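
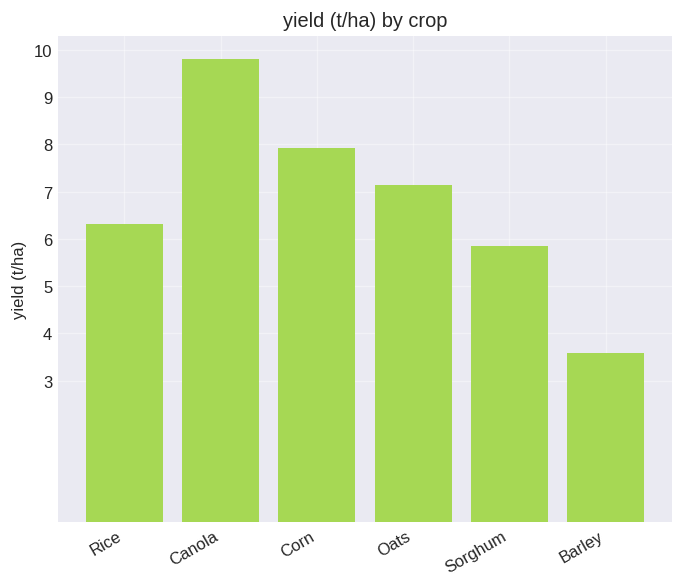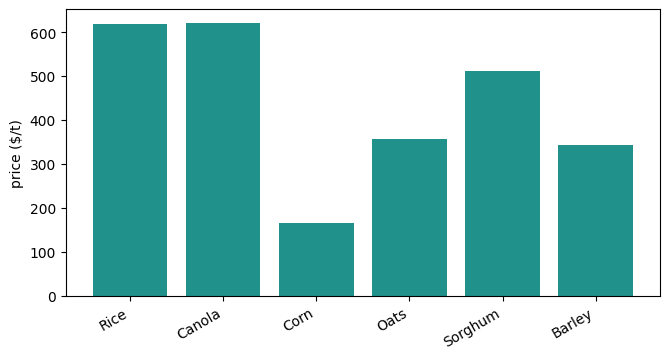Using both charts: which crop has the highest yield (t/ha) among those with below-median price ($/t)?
Corn

Chart 2 median price ($/t) ≈ 400; below-median crops: Corn, Oats, Barley. Among those, Corn has the highest yield (t/ha) (≈ 8).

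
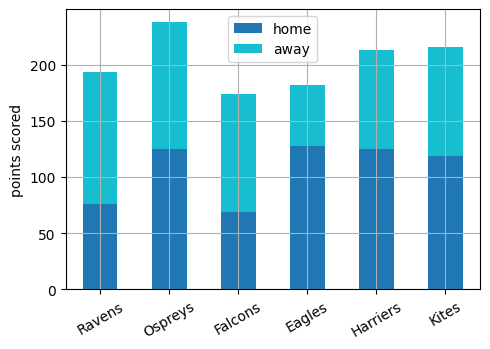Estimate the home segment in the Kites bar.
≈ 120

home top ≈ 120, bottom ≈ 0; segment ≈ 120.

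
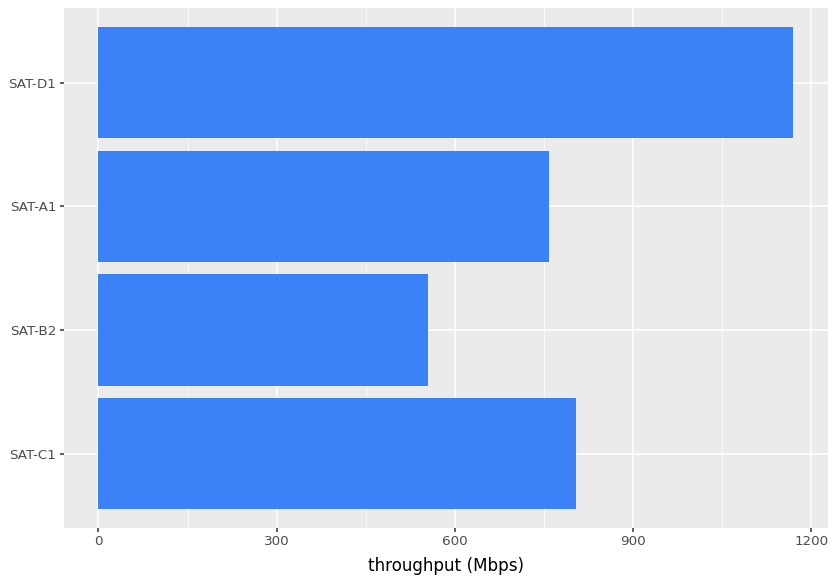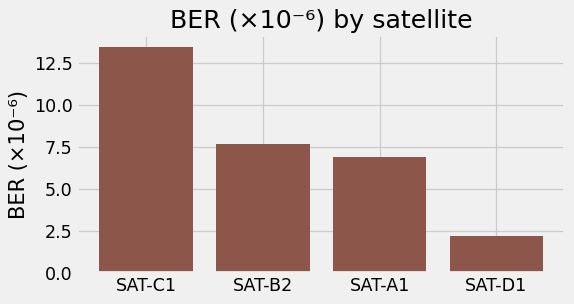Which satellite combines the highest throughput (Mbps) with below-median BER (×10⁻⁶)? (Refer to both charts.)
SAT-D1

Chart 2 median BER (×10⁻⁶) ≈ 8; below-median satellites: SAT-A1, SAT-D1. Among those, SAT-D1 has the highest throughput (Mbps) (≈ 1200).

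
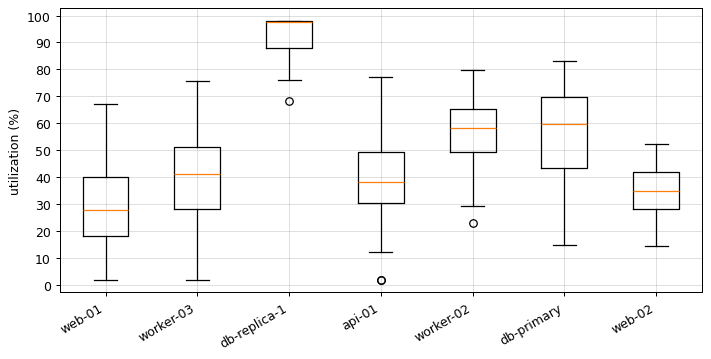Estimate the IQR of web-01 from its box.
≈ 20

Q3 ≈ 40, Q1 ≈ 20; IQR ≈ 20.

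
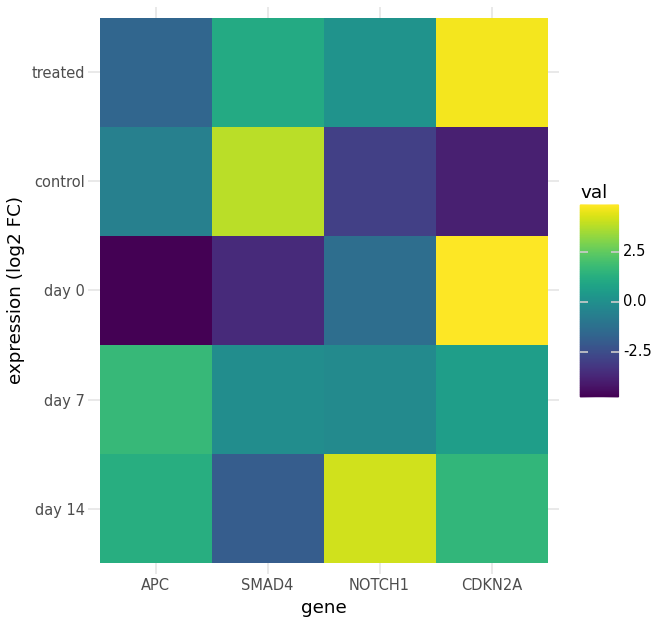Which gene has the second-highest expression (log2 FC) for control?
APC

Top 3 for control: SMAD4 ≈ 4, APC ≈ -1, NOTCH1 ≈ -3.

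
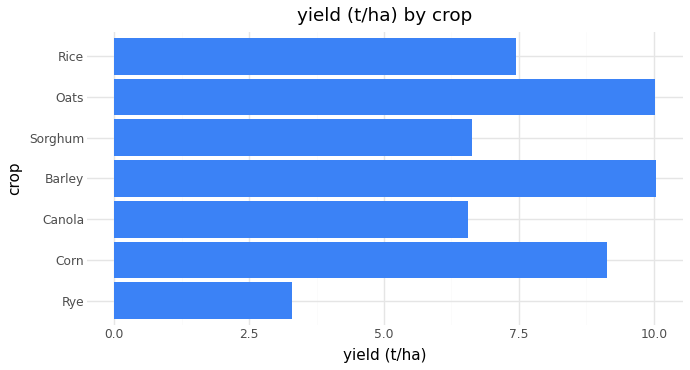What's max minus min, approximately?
≈ 7

Max Barley ≈ 10, min Rye ≈ 3; range ≈ 7.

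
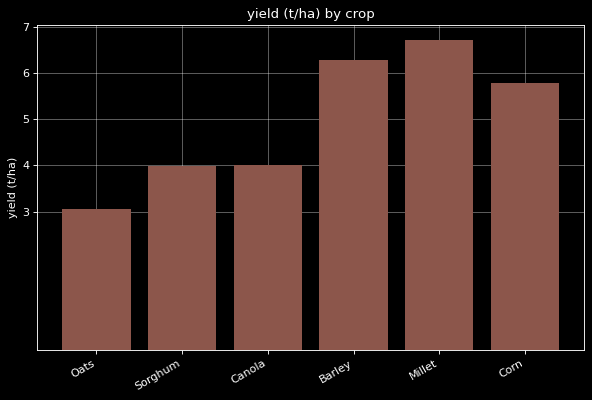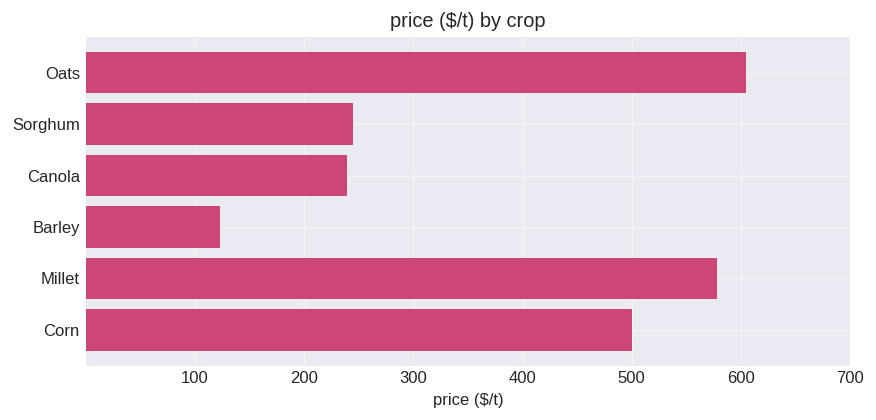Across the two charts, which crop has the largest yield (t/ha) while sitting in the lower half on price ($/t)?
Barley

Chart 2 median price ($/t) ≈ 400; below-median crops: Sorghum, Canola, Barley. Among those, Barley has the highest yield (t/ha) (≈ 6).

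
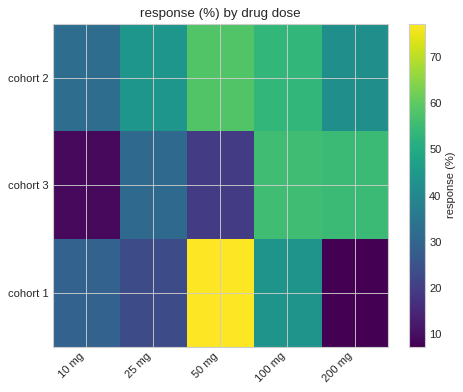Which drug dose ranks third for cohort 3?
25 mg

Top 4 for cohort 3: 100 mg ≈ 60, 200 mg ≈ 50, 25 mg ≈ 30, 50 mg ≈ 20.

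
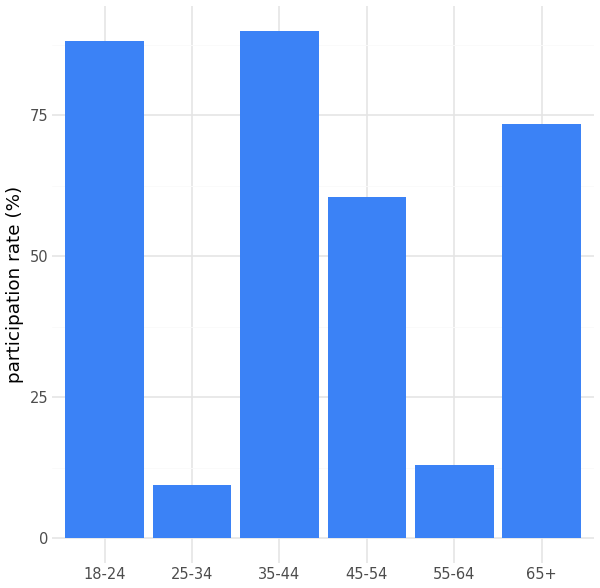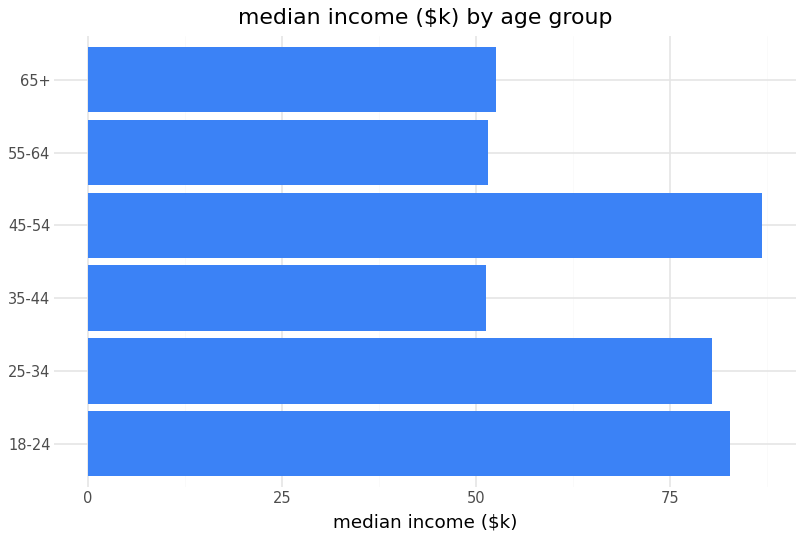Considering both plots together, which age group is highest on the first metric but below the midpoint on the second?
35-44

Chart 2 median median income ($k) ≈ 70; below-median age groups: 35-44, 55-64, 65+. Among those, 35-44 has the highest participation rate (%) (≈ 90).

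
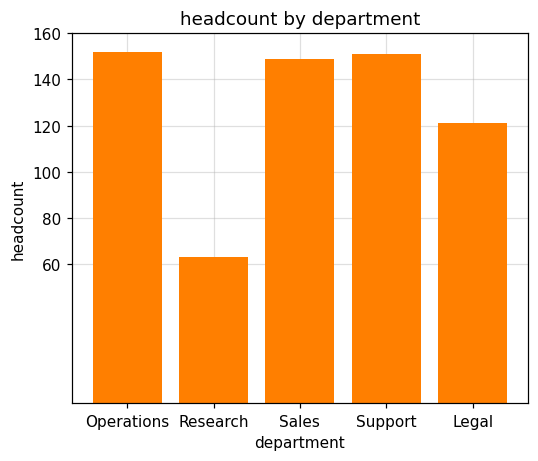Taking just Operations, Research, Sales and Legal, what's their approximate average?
≈ 120

(160 + 60 + 140 + 120) / 4 ≈ 120.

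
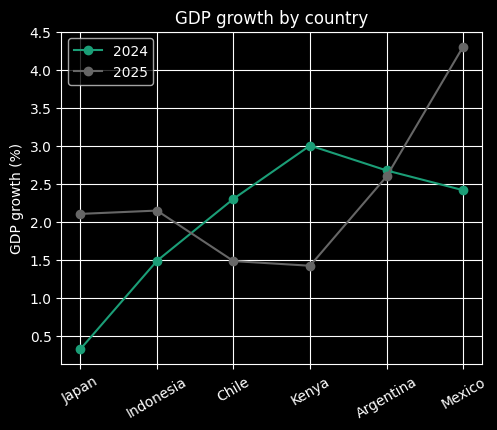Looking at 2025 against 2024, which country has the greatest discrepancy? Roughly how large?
Mexico, ≈ 2.0 %

Mexico: 2025 ≈ 4.5, 2024 ≈ 2.5 → gap ≈ 2.0. Next-largest (Japan) is only ≈ 1.5.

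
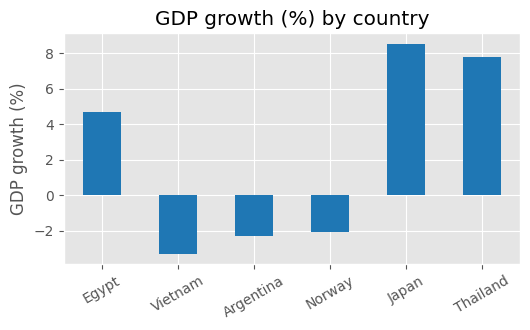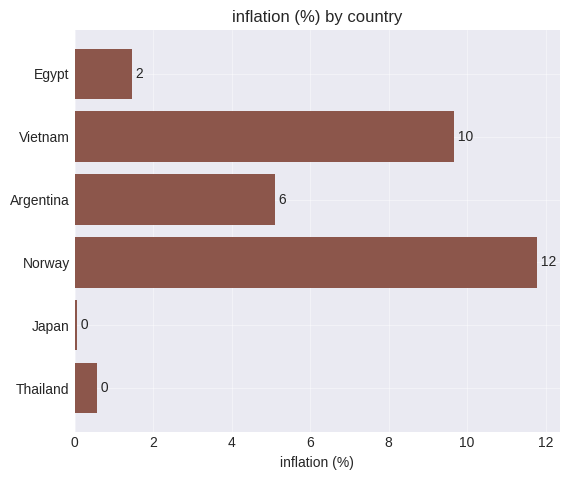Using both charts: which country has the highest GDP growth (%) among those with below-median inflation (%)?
Japan

Chart 2 median inflation (%) ≈ 4; below-median countries: Egypt, Japan, Thailand. Among those, Japan has the highest GDP growth (%) (≈ 9).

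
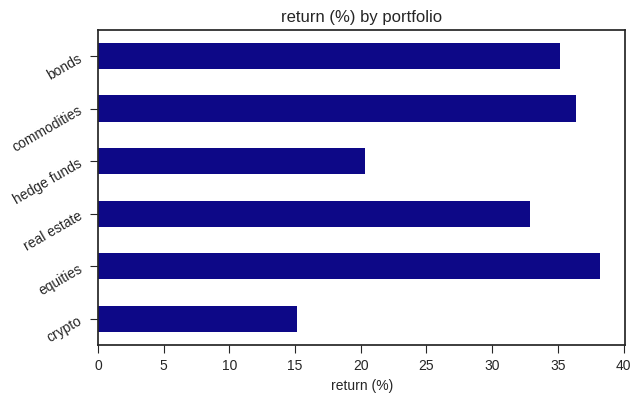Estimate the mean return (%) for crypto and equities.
≈ 28

(15 + 40) / 2 ≈ 28.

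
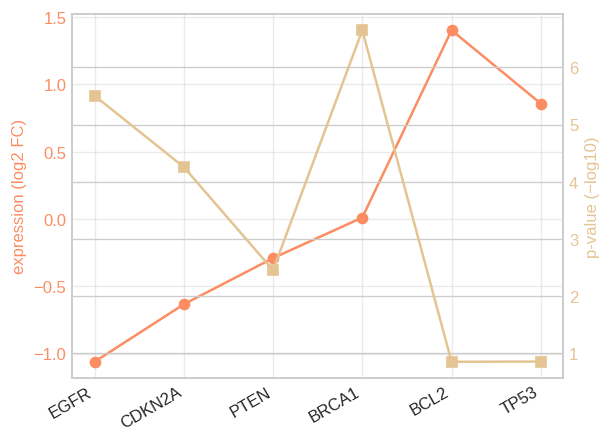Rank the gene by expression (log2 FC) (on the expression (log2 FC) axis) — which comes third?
BRCA1

Top 4 (on the expression (log2 FC) axis): BCL2 ≈ 1.5, TP53 ≈ 1.0, BRCA1 ≈ 0.0, PTEN ≈ -0.5.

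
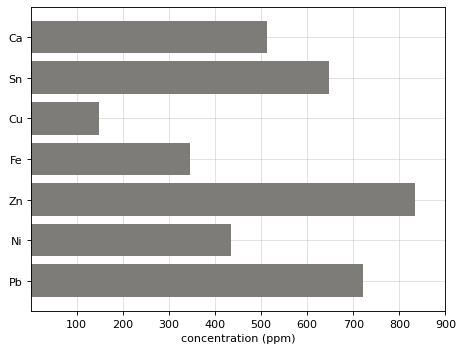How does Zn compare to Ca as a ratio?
≈ 1.6×

Zn ≈ 800, Ca ≈ 500; 800/500 ≈ 1.6.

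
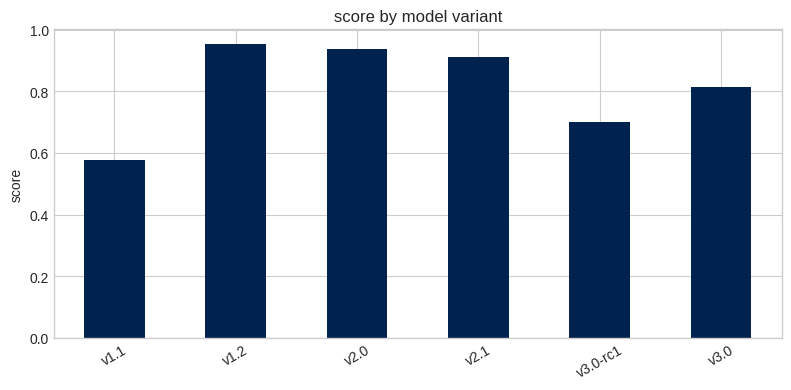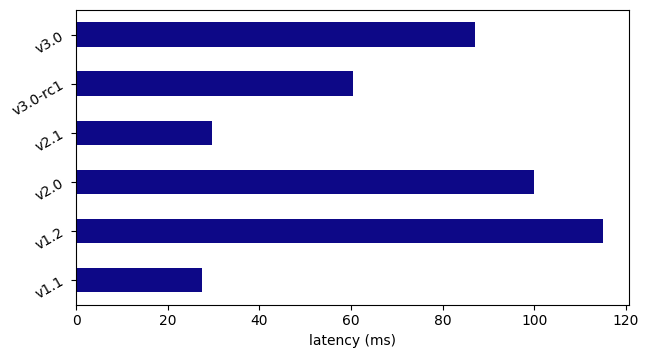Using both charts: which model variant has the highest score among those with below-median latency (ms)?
Chart 2 median latency (ms) ≈ 80; below-median model variants: v1.1, v2.1, v3.0-rc1. Among those, v2.1 has the highest score (≈ 0.9).

v2.1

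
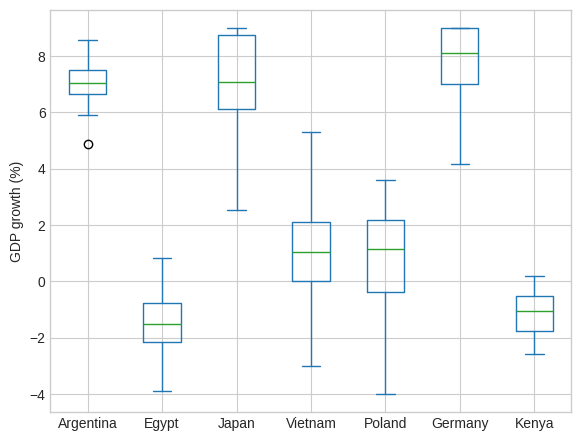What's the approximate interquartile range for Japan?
≈ 3

Q3 ≈ 9, Q1 ≈ 6; IQR ≈ 3.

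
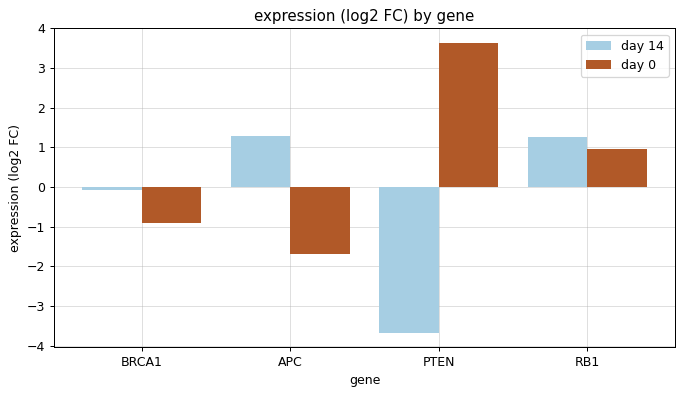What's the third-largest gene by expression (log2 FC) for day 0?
BRCA1

Top 4 for day 0: PTEN ≈ 4, RB1 ≈ 1, BRCA1 ≈ -1, APC ≈ -2.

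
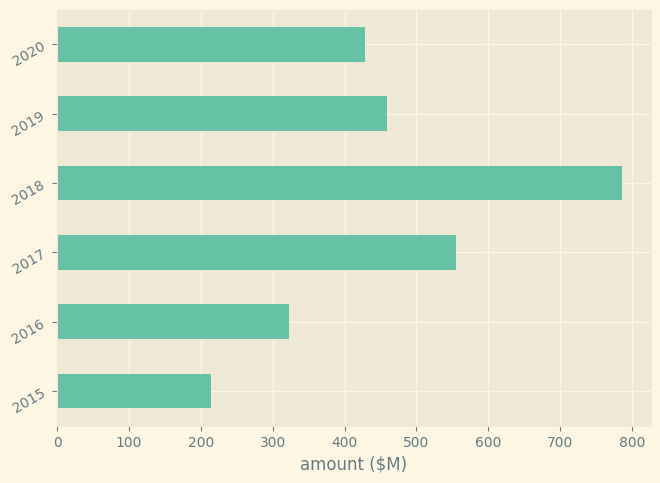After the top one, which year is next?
2017

Top 3: 2018 ≈ 800, 2017 ≈ 600, 2019 ≈ 500.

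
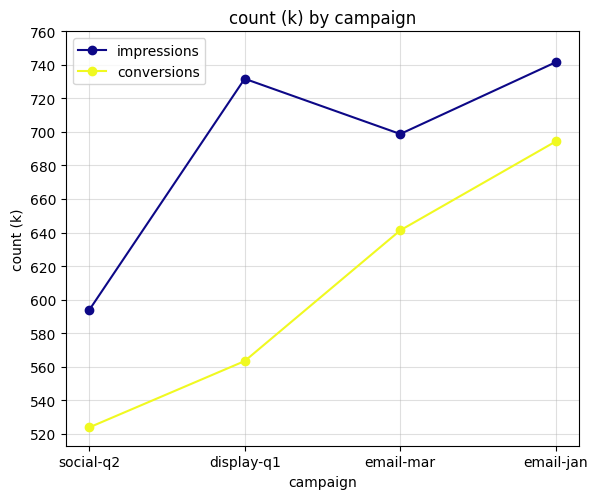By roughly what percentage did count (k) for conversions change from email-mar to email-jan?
≈ +9.4%

email-mar ≈ 640, email-jan ≈ 700; (700 − 640) / 640 ≈ +9.4%.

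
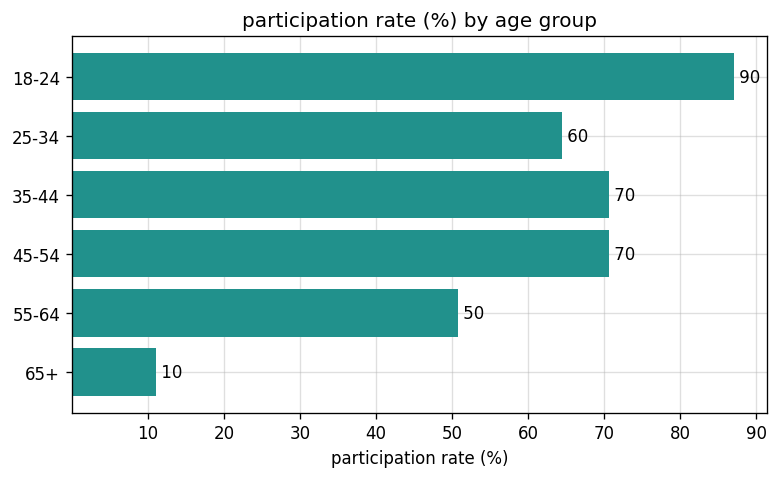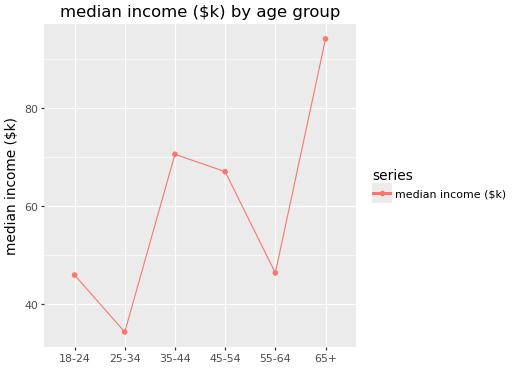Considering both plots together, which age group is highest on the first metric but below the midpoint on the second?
Chart 2 median median income ($k) ≈ 60; below-median age groups: 18-24, 25-34, 55-64. Among those, 18-24 has the highest participation rate (%) (≈ 90).

18-24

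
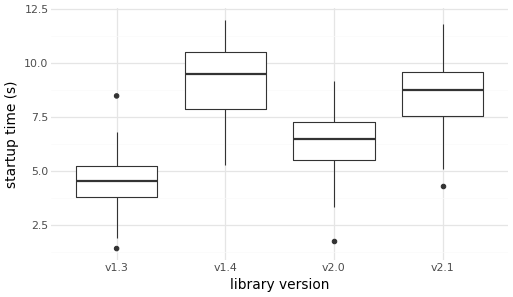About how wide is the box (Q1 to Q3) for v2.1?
≈ 2.0

Q3 ≈ 9.5, Q1 ≈ 7.5; IQR ≈ 2.0.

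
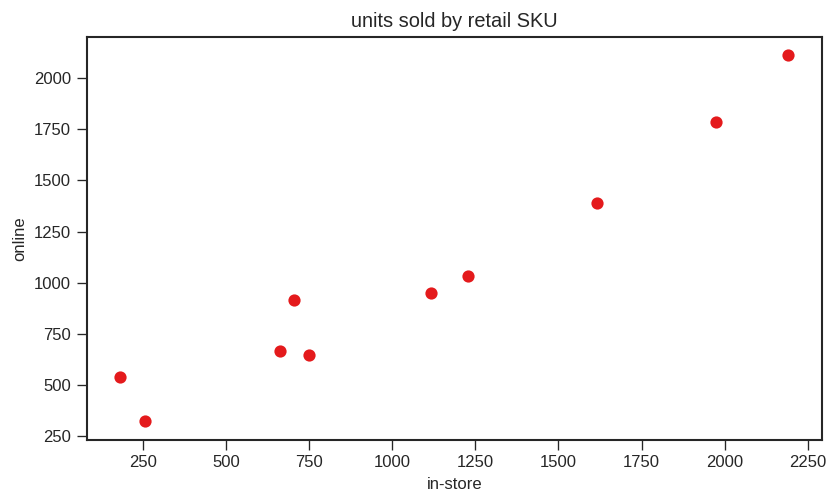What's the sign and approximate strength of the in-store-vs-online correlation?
positive, strong

Points are positively correlated; strong (|r| ≈ 1.0).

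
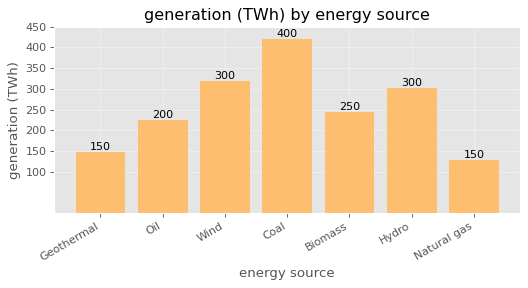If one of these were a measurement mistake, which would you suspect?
Coal

Coal ≈ 400; the rest sit between ≈ 150 and ≈ 300.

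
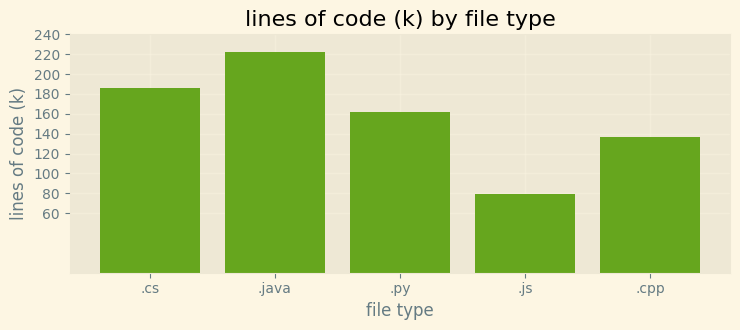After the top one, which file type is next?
.cs

Top 3: .java ≈ 220, .cs ≈ 180, .py ≈ 160.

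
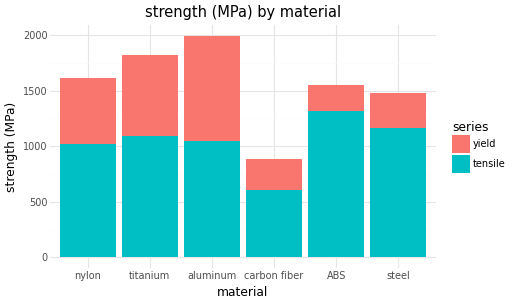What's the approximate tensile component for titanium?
tensile top ≈ 1000, bottom ≈ 0; segment ≈ 1000.

≈ 1000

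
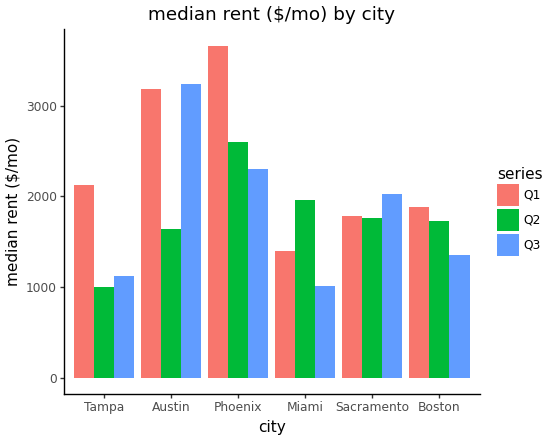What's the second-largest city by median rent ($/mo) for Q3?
Phoenix

Top 3 for Q3: Austin ≈ 3000, Phoenix ≈ 2500, Sacramento ≈ 2000.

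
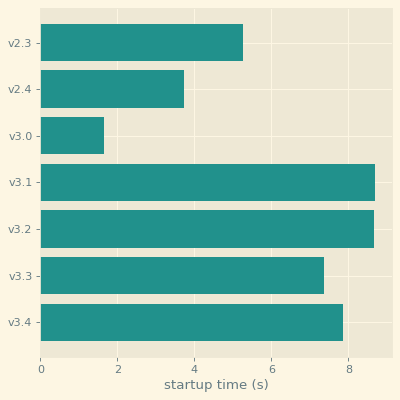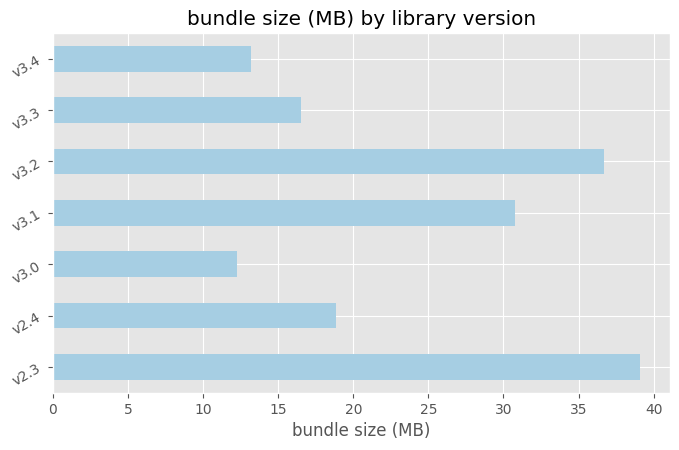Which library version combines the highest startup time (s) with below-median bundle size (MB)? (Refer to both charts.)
Chart 2 median bundle size (MB) ≈ 20; below-median library versions: v3.0, v3.3, v3.4. Among those, v3.4 has the highest startup time (s) (≈ 8).

v3.4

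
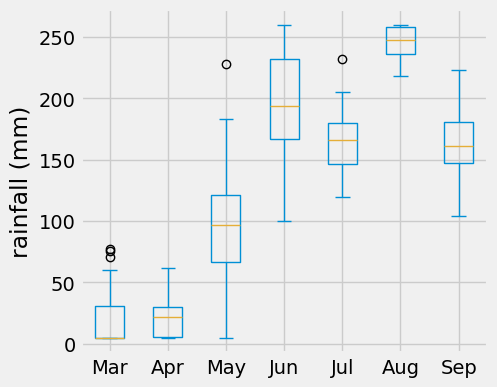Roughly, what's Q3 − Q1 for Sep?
≈ 40

Q3 ≈ 180, Q1 ≈ 140; IQR ≈ 40.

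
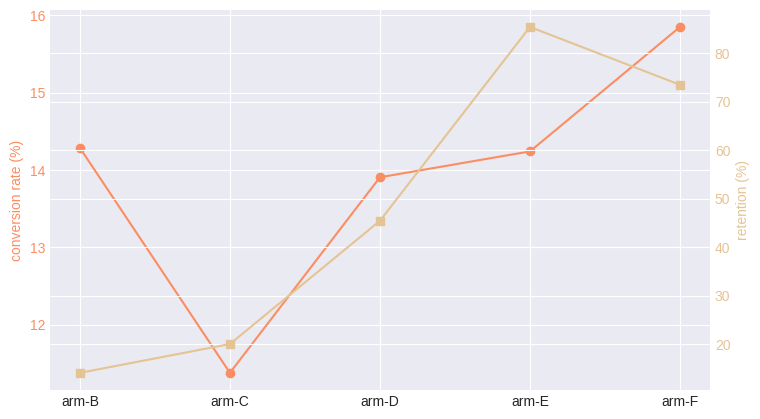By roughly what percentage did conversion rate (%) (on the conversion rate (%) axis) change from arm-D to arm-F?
≈ +14.3%

arm-D ≈ 14.0, arm-F ≈ 16.0; (16.0 − 14.0) / 14.0 ≈ +14.3%.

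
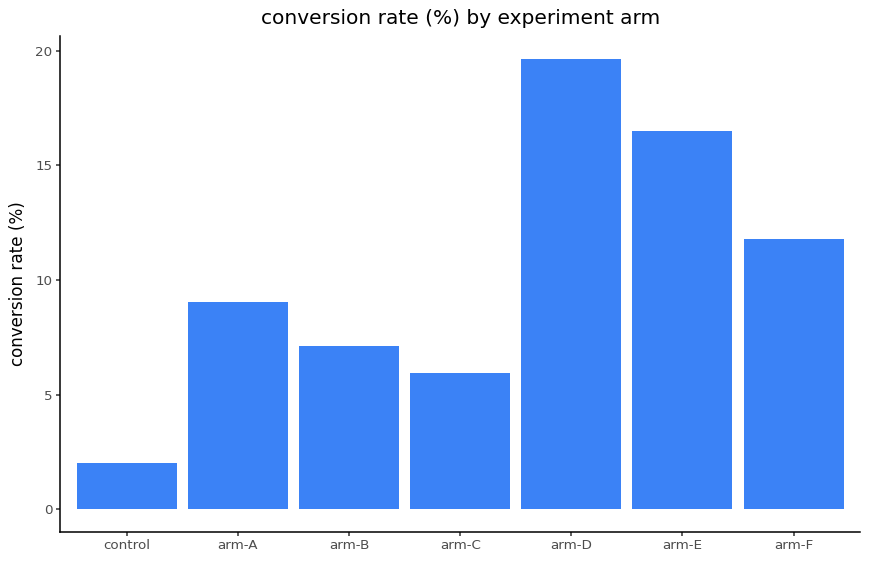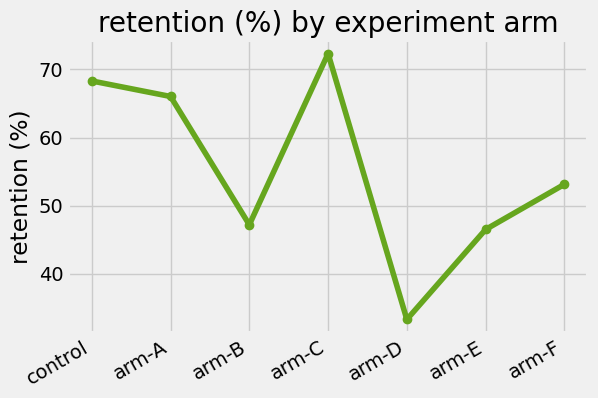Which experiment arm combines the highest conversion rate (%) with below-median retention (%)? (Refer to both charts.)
Chart 2 median retention (%) ≈ 50; below-median experiment arms: arm-B, arm-D, arm-E. Among those, arm-D has the highest conversion rate (%) (≈ 20).

arm-D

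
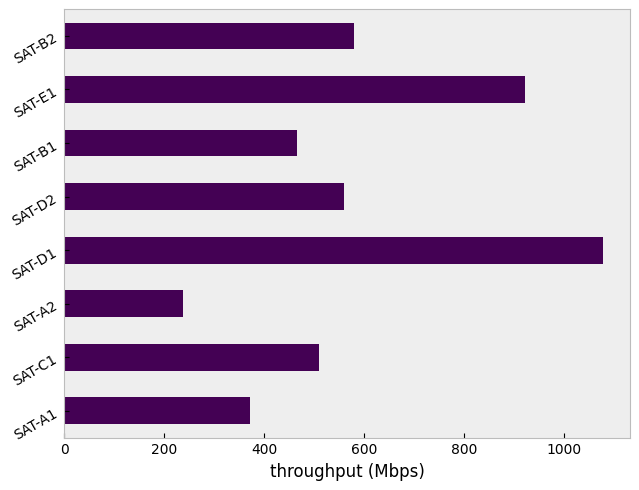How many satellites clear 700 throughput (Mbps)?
2

Above 700: SAT-D1, SAT-E1.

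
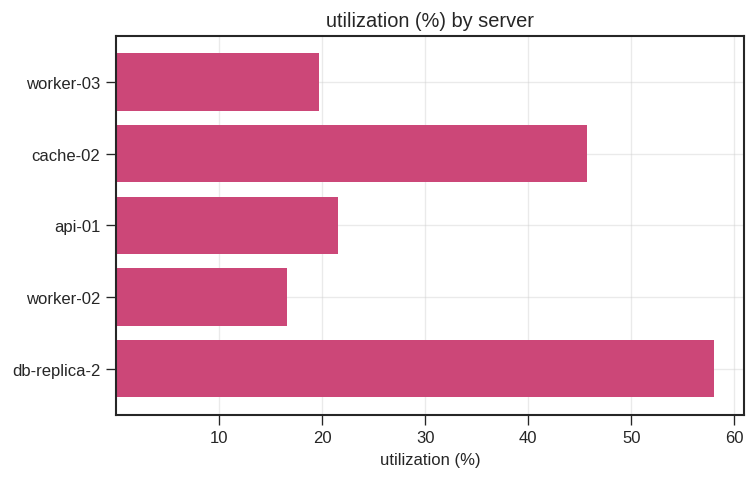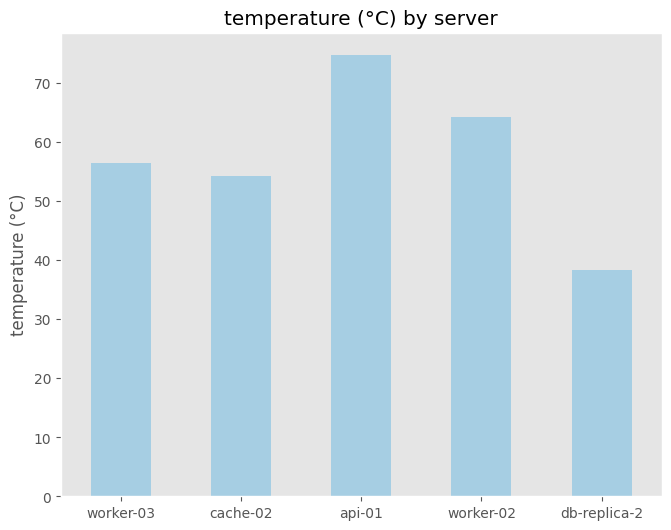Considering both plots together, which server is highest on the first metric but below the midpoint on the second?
db-replica-2

Chart 2 median temperature (°C) ≈ 60; below-median servers: cache-02, db-replica-2. Among those, db-replica-2 has the highest utilization (%) (≈ 60).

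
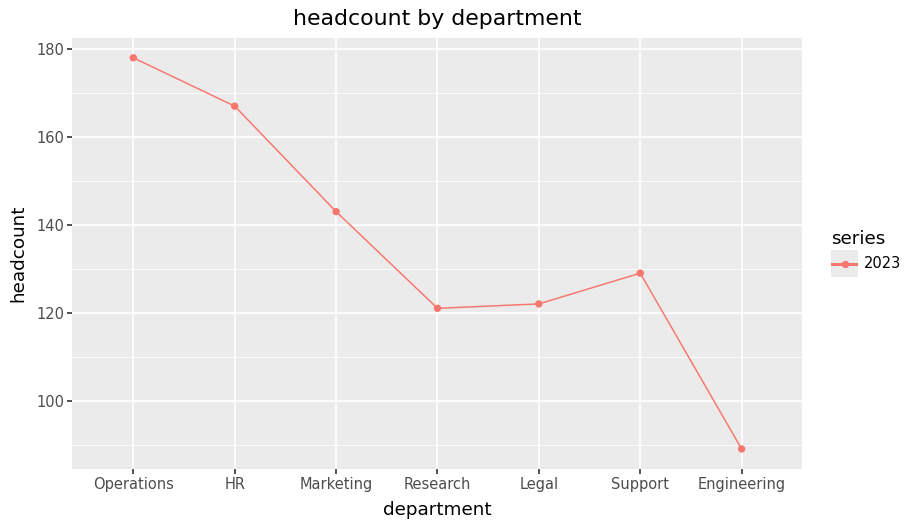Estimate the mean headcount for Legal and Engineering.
(120 + 90) / 2 ≈ 105.

≈ 105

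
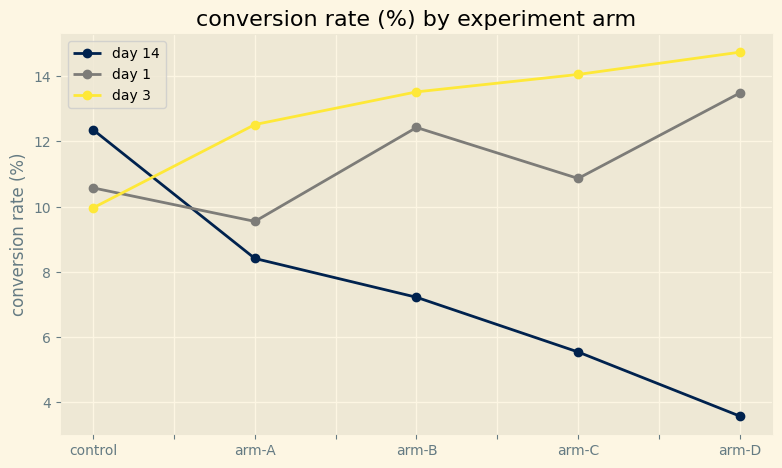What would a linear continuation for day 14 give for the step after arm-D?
≈ 2.5

Last three: 7, 6, 4 → slope ≈ -1.5/step → next ≈ 2.5.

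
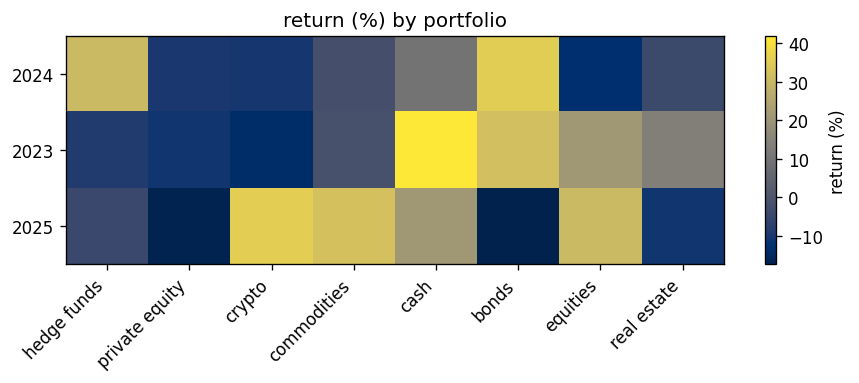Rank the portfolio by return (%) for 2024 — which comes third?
cash

Top 4 for 2024: bonds ≈ 35, hedge funds ≈ 30, cash ≈ 10, commodities ≈ 0.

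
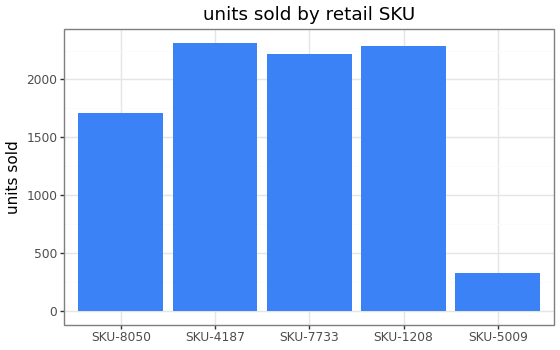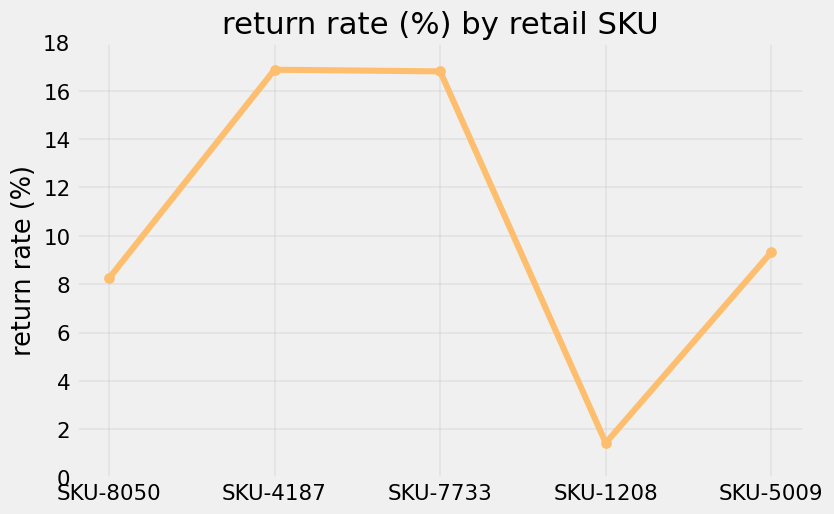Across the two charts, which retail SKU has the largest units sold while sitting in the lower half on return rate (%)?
Chart 2 median return rate (%) ≈ 10; below-median retail SKUs: SKU-8050, SKU-1208. Among those, SKU-1208 has the highest units sold (≈ 2500).

SKU-1208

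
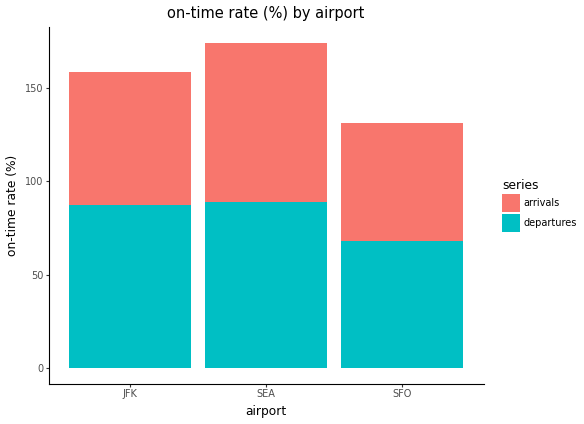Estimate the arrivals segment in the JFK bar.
arrivals top ≈ 160, bottom ≈ 80; segment ≈ 80.

≈ 80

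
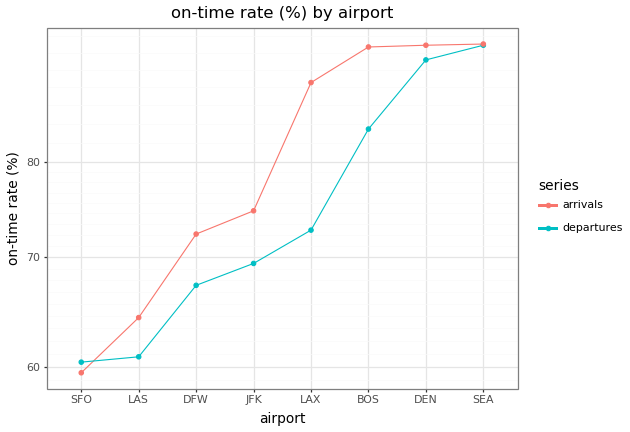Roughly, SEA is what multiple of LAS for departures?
SEA ≈ 95, LAS ≈ 60; 95/60 ≈ 1.58.

≈ 1.58×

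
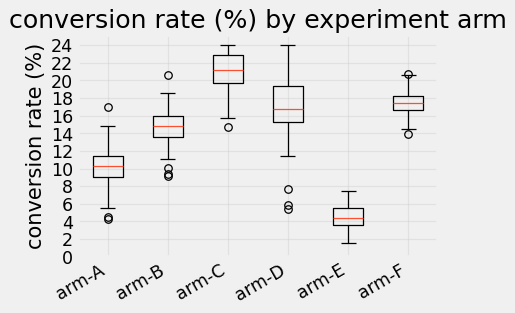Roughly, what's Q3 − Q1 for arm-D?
≈ 4

Q3 ≈ 20, Q1 ≈ 16; IQR ≈ 4.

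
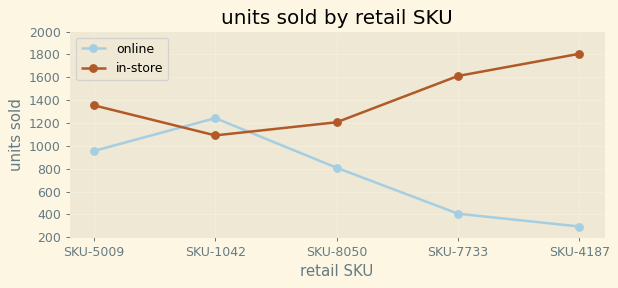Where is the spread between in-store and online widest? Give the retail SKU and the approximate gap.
SKU-4187, ≈ 1600

SKU-4187: in-store ≈ 1800, online ≈ 200 → gap ≈ 1600. Next-largest (SKU-7733) is only ≈ 1200.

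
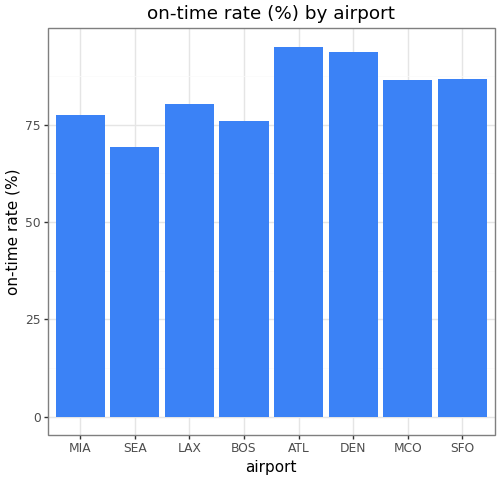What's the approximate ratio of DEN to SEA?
DEN ≈ 90, SEA ≈ 70; 90/70 ≈ 1.29.

≈ 1.29×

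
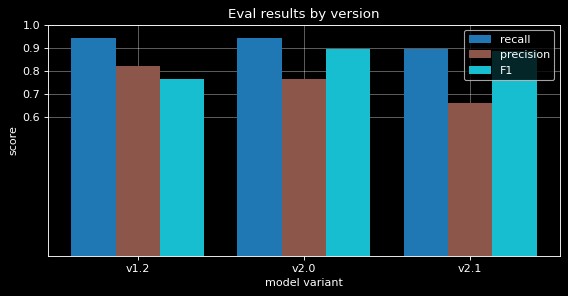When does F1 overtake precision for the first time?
v2.0

v1.2: F1 ≈ 0.8 vs precision ≈ 0.8 (not yet); v2.0: F1 ≈ 0.9 vs precision ≈ 0.8 (first crossover).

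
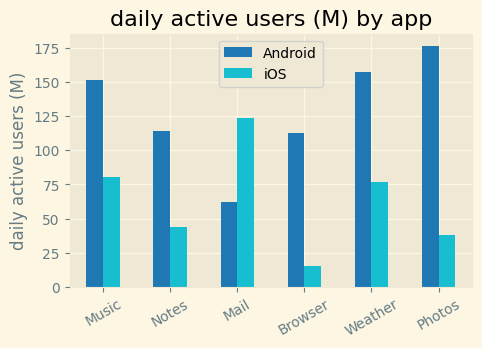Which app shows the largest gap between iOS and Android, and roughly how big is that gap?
Photos: iOS ≈ 40, Android ≈ 180 → gap ≈ 140. Next-largest (Browser) is only ≈ 100.

Photos, ≈ 140 M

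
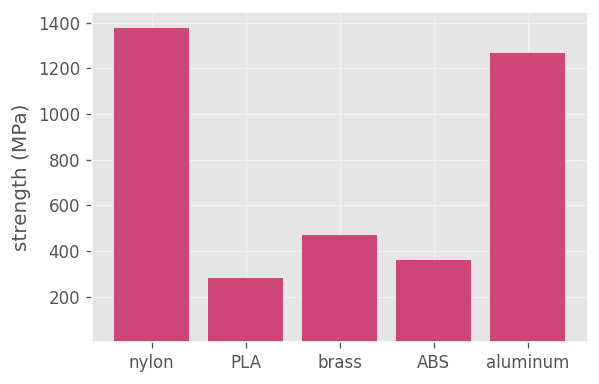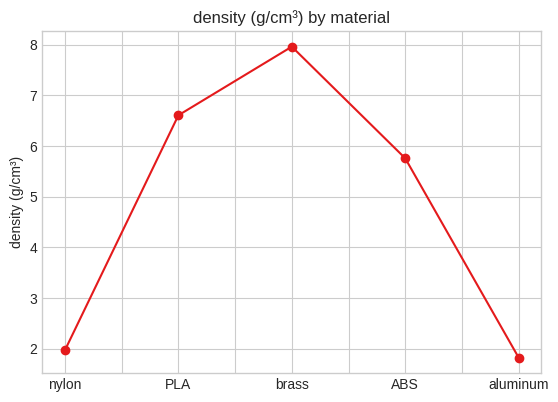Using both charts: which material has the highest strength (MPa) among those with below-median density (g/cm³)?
Chart 2 median density (g/cm³) ≈ 6; below-median materials: nylon, aluminum. Among those, nylon has the highest strength (MPa) (≈ 1400).

nylon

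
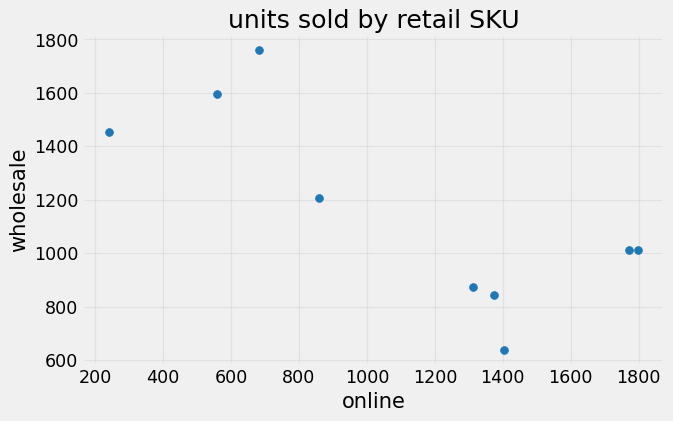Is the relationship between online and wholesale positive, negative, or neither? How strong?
negative, strong

Points are negatively correlated; strong (|r| ≈ 0.8).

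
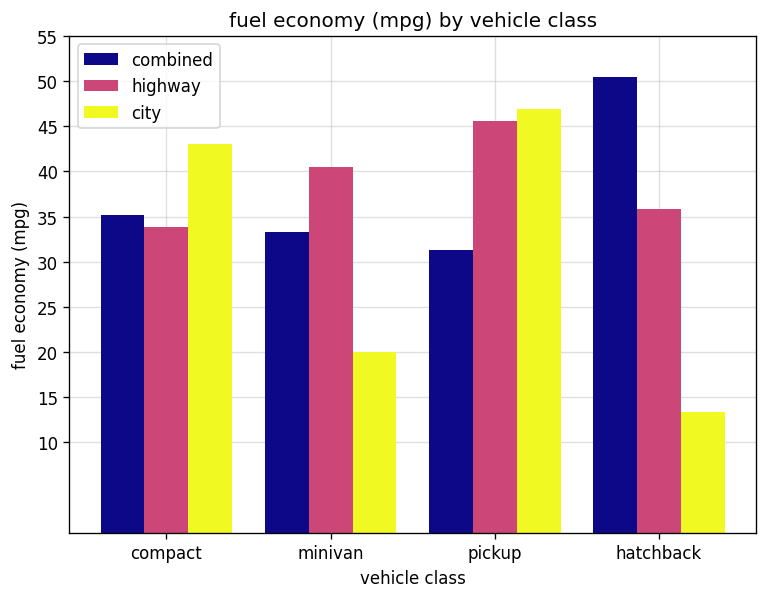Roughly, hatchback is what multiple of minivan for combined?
≈ 1.43×

hatchback ≈ 50, minivan ≈ 35; 50/35 ≈ 1.43.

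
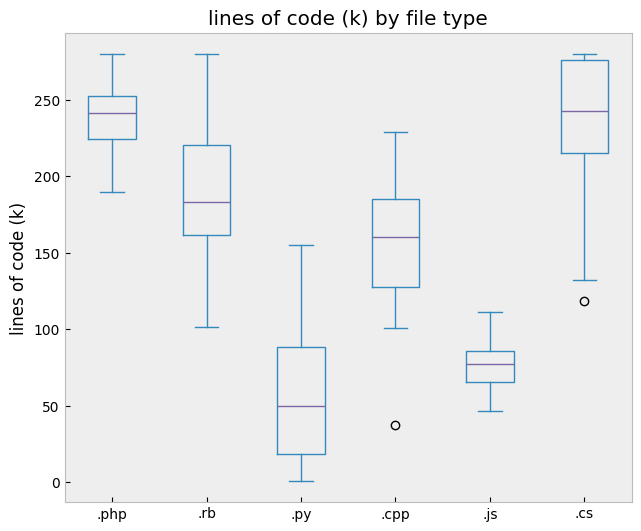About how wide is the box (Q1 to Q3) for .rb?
≈ 60

Q3 ≈ 220, Q1 ≈ 160; IQR ≈ 60.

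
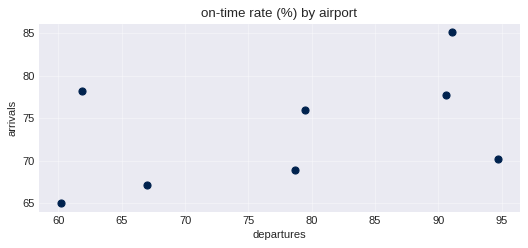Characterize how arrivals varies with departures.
positive, moderate

Points are positively correlated; moderate (|r| ≈ 0.5).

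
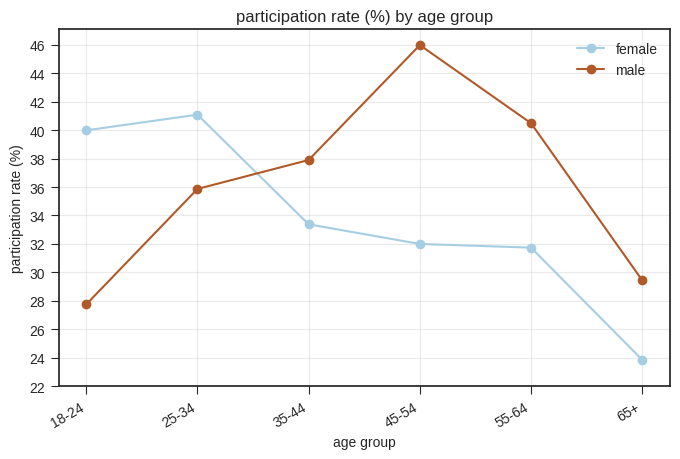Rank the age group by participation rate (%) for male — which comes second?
Top 3 for male: 45-54 ≈ 46, 55-64 ≈ 40, 35-44 ≈ 38.

55-64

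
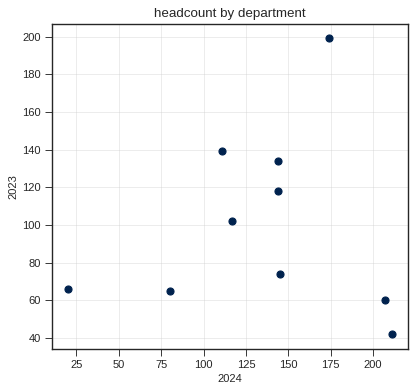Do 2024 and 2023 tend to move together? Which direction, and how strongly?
no clear correlation

Points are roughly uncorrelated; weak (|r| ≈ 0.1).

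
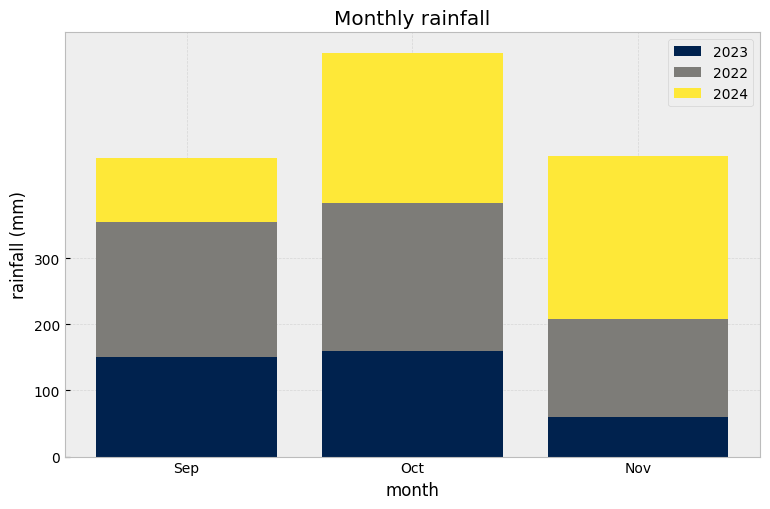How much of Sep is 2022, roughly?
2022 top ≈ 400, bottom ≈ 200; segment ≈ 200.

≈ 200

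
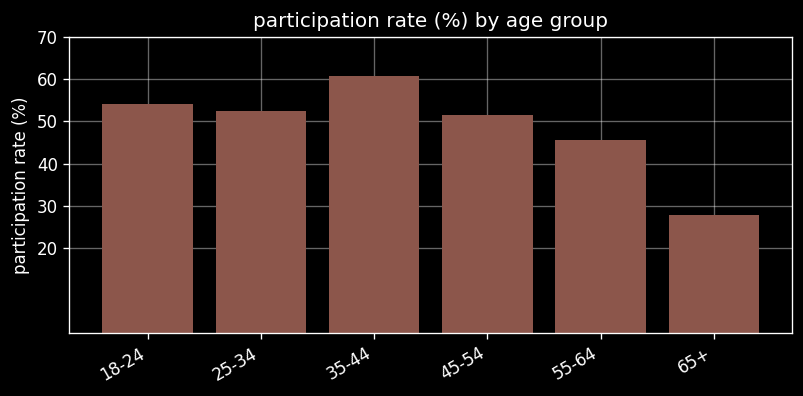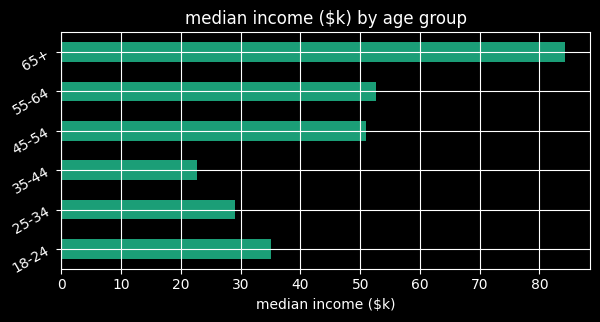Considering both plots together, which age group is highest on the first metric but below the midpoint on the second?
35-44

Chart 2 median median income ($k) ≈ 40; below-median age groups: 18-24, 25-34, 35-44. Among those, 35-44 has the highest participation rate (%) (≈ 60).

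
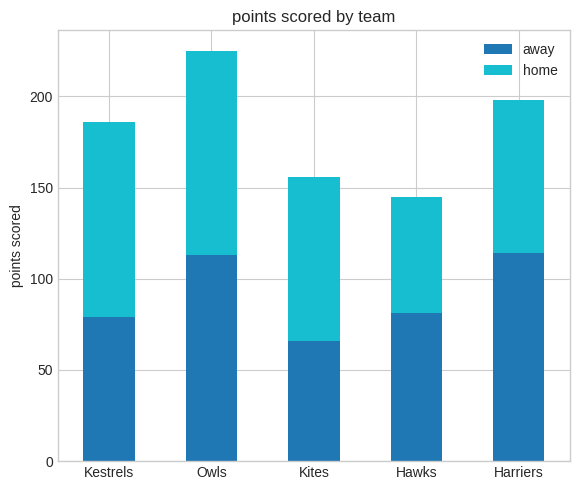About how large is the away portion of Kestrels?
≈ 80

away top ≈ 80, bottom ≈ 0; segment ≈ 80.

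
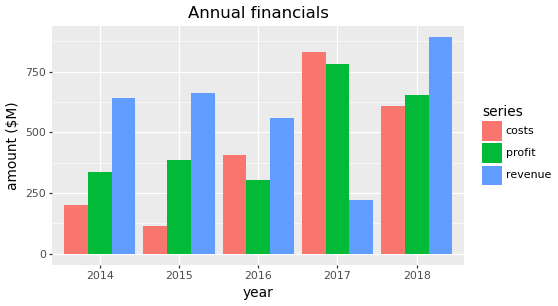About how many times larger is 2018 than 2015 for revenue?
2018 ≈ 900, 2015 ≈ 700; 900/700 ≈ 1.29.

≈ 1.29×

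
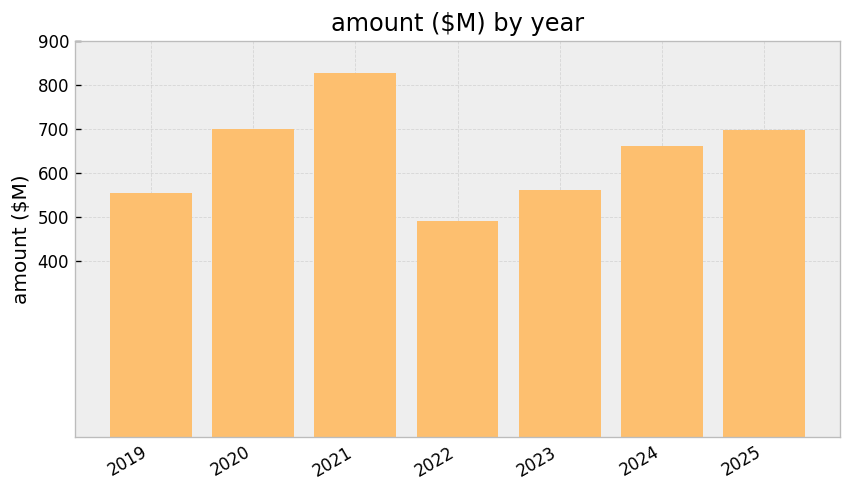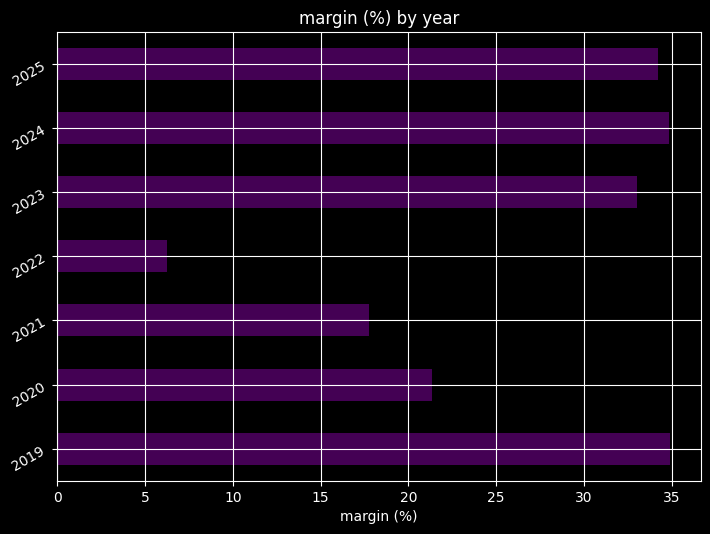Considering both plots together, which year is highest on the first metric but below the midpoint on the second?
2021

Chart 2 median margin (%) ≈ 35; below-median years: 2020, 2021, 2022. Among those, 2021 has the highest amount ($M) (≈ 800).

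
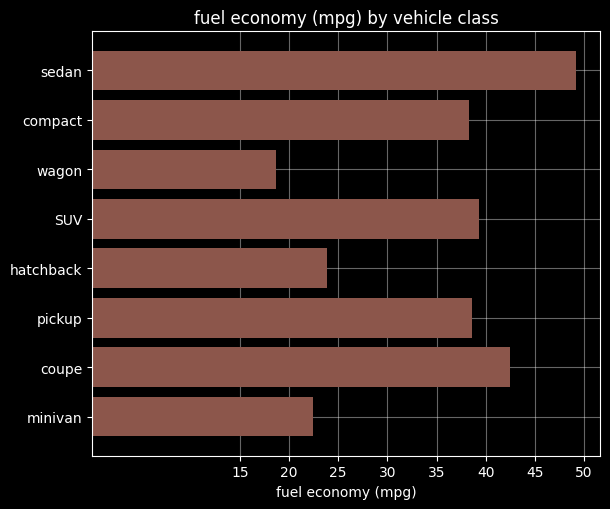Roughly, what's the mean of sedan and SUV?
≈ 45

(50 + 40) / 2 ≈ 45.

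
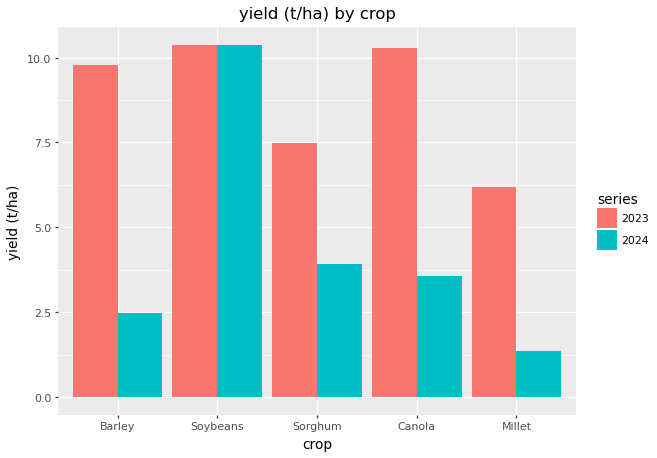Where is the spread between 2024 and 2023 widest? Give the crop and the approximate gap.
Barley, ≈ 8 t/ha

Barley: 2024 ≈ 2, 2023 ≈ 10 → gap ≈ 8. Next-largest (Canola) is only ≈ 6.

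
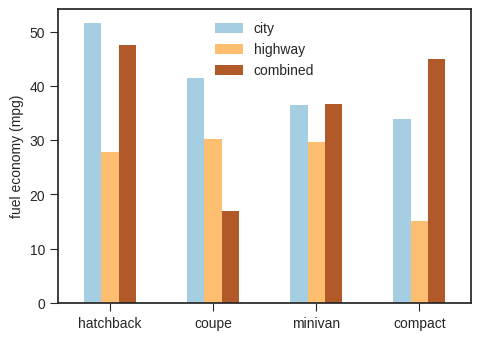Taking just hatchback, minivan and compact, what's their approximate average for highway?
(30 + 30 + 15) / 3 ≈ 25.

≈ 25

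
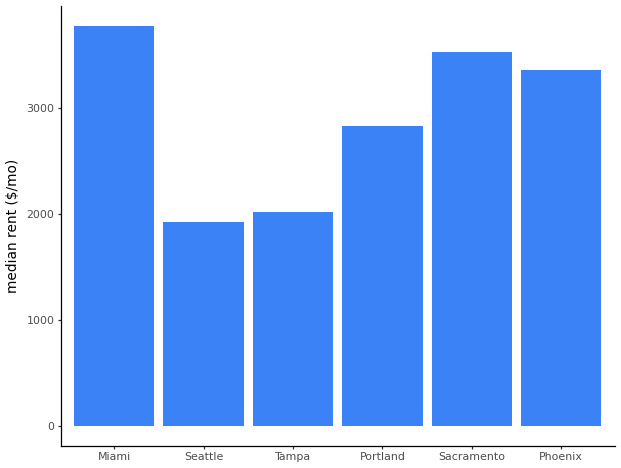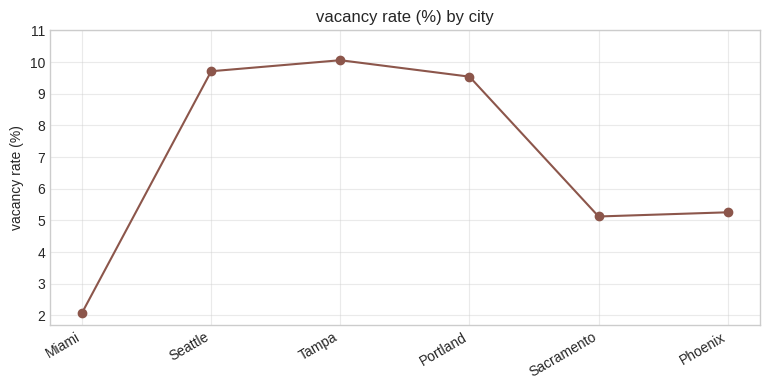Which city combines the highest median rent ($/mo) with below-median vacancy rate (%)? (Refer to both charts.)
Chart 2 median vacancy rate (%) ≈ 7; below-median cities: Miami, Sacramento, Phoenix. Among those, Miami has the highest median rent ($/mo) (≈ 4000).

Miami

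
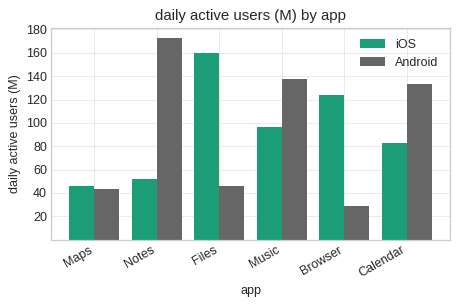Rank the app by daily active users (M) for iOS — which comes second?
Top 3 for iOS: Files ≈ 160, Browser ≈ 120, Music ≈ 100.

Browser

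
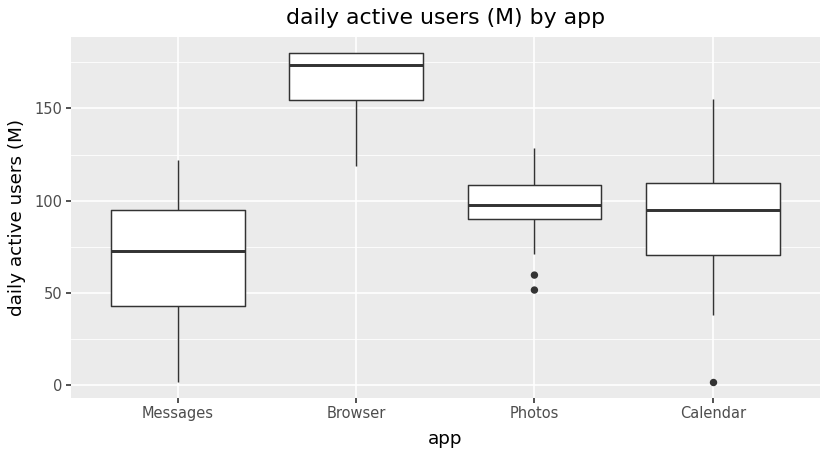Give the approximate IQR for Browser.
Q3 ≈ 180, Q1 ≈ 150; IQR ≈ 30.

≈ 30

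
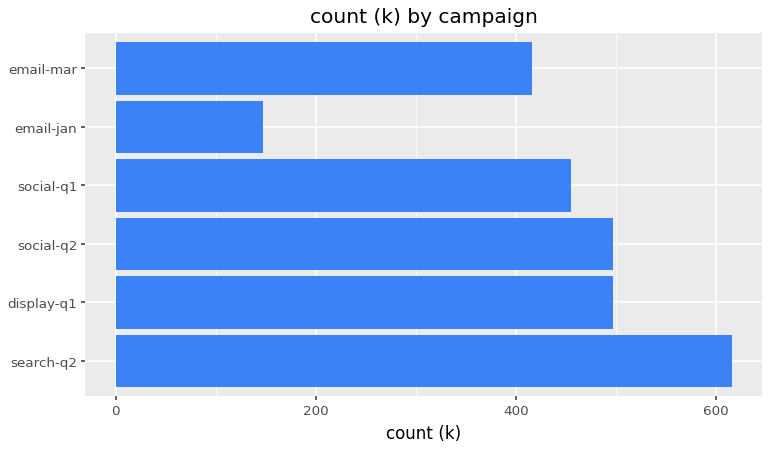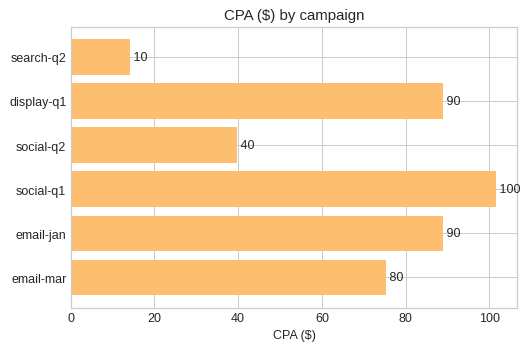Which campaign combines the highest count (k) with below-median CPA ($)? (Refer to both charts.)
search-q2

Chart 2 median CPA ($) ≈ 80; below-median campaigns: search-q2, social-q2, email-mar. Among those, search-q2 has the highest count (k) (≈ 600).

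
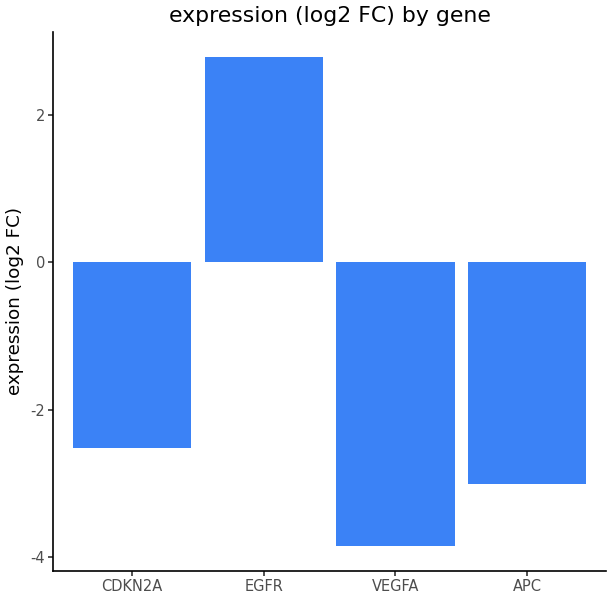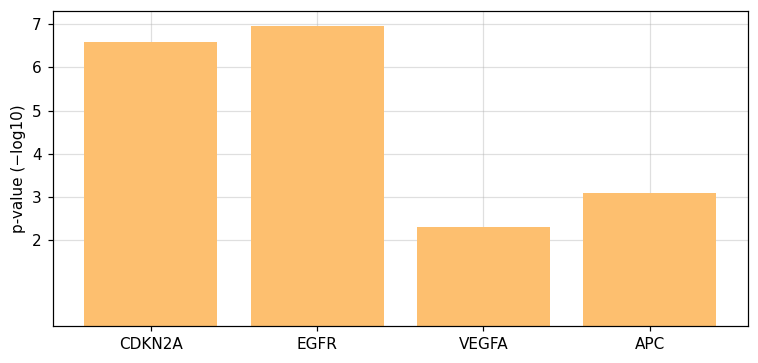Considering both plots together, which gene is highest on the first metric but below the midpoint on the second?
APC

Chart 2 median p-value (−log10) ≈ 5; below-median genes: VEGFA, APC. Among those, APC has the highest expression (log2 FC) (≈ -3).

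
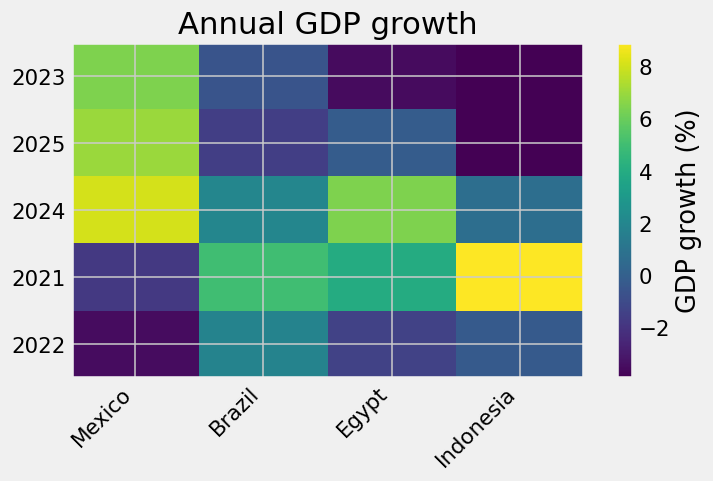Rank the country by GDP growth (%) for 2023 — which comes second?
Brazil

Top 3 for 2023: Mexico ≈ 6, Brazil ≈ 0, Egypt ≈ -4.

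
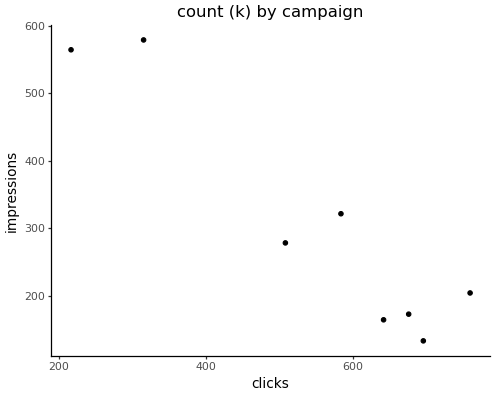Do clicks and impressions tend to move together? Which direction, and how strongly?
Points are negatively correlated; strong (|r| ≈ 0.9).

negative, strong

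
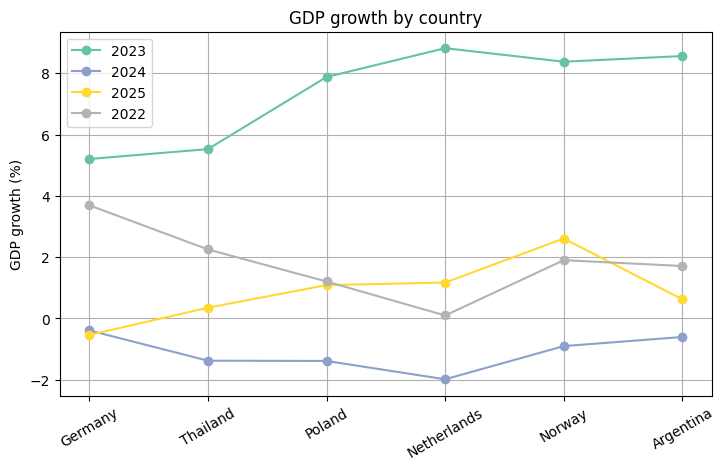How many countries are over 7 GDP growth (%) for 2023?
4

Above 7: Poland, Netherlands, Norway, Argentina.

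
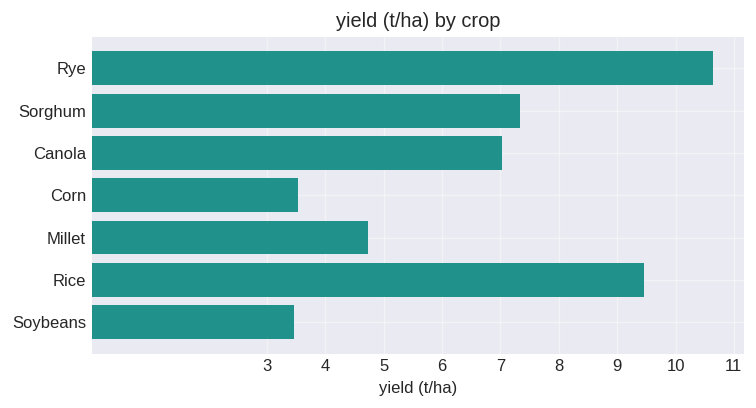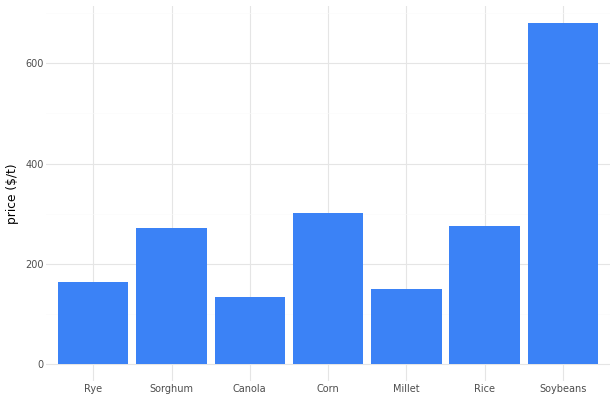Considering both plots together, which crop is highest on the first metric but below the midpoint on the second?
Chart 2 median price ($/t) ≈ 300; below-median crops: Rye, Canola, Millet. Among those, Rye has the highest yield (t/ha) (≈ 11).

Rye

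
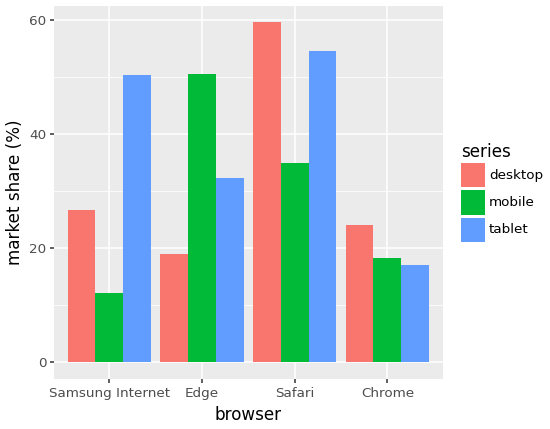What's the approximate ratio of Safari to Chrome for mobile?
≈ 1.75×

Safari ≈ 35, Chrome ≈ 20; 35/20 ≈ 1.75.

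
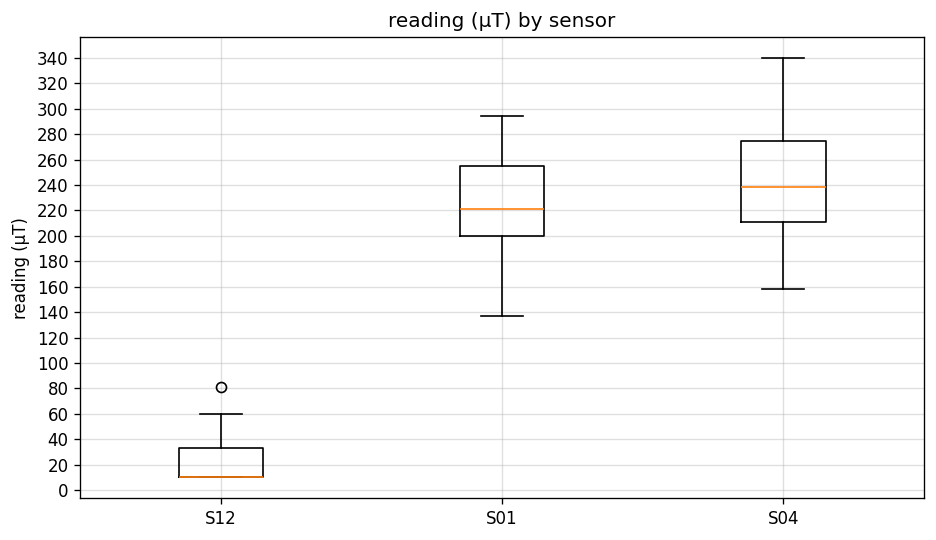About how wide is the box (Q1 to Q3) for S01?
≈ 60

Q3 ≈ 260, Q1 ≈ 200; IQR ≈ 60.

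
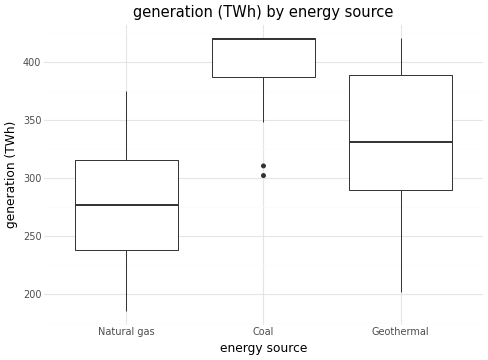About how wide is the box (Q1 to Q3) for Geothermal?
≈ 100

Q3 ≈ 380, Q1 ≈ 280; IQR ≈ 100.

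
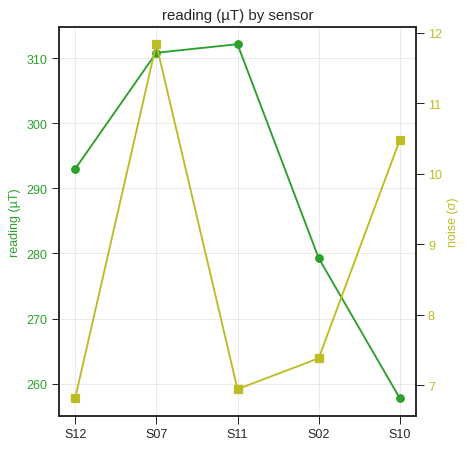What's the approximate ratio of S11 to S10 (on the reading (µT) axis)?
S11 ≈ 310, S10 ≈ 260; 310/260 ≈ 1.19.

≈ 1.19×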